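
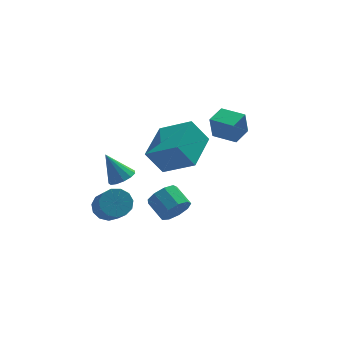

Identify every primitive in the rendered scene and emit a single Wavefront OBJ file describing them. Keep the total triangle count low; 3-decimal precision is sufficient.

v 2.213 1.169 1.398
v 2.026 1.069 2.671
v 3.004 1.913 1.573
v 2.817 1.812 2.846
v 3.123 0.188 1.454
v 2.936 0.087 2.727
v 3.914 0.931 1.629
v 3.727 0.831 2.902
v -1.77 -1.638 2.729
v -0.498 -2.688 3.731
v -0.653 0.105 3.14
v 0.618 -0.946 4.142
v -0.978 -1.854 1.498
v 0.293 -2.905 2.5
v 0.138 -0.112 1.909
v 1.41 -1.162 2.911
v -3.191 0.028 -1.959
v -2.493 -0.249 -2.312
v -2.39 -1.565 -1.074
v -3.089 -1.288 -0.721
v -2.363 0.064 -1.99
v -2.26 -1.252 -0.752
v -2.495 0.366 -1.658
v -2.393 -0.951 -0.42
v -2.849 0.56 -1.422
v -2.746 -0.756 -0.184
v -3.311 0.586 -1.356
v -3.209 -0.73 -0.118
v -3.736 0.434 -1.482
v -3.633 -0.882 -0.244
v -3.987 0.154 -1.759
v -3.884 -1.162 -0.521
v -3.986 -0.166 -2.1
v -3.883 -1.483 -0.862
v -3.733 -0.425 -2.396
v -3.63 -1.741 -1.158
v -3.307 -0.54 -2.553
v -3.204 -1.856 -1.315
v -2.845 -0.474 -2.522
v -2.742 -1.79 -1.284
v -2.597 -0.4 0.343
v -2.283 -0.937 0.705
v -3.263 0.14 1.717
v -2.021 -0.627 0.71
v -1.943 -0.245 0.598
v -2.072 0.088 0.405
v -2.368 0.266 0.192
v -2.737 0.232 0.027
v -3.061 -0.002 -0.038
v -3.239 -0.363 0.018
v -3.213 -0.735 0.176
v -2.991 -1.001 0.388
v -2.645 -1.076 0.585
v -0.545 -2.676 -0.743
v -0.034 -2.781 -0.098
v -0.464 -1.77 0.408
v -0.975 -1.664 -0.237
v 0.222 -2.472 -0.499
v -0.208 -1.46 0.007
v 0.119 -2.258 -1.015
v -0.311 -1.246 -0.509
v -0.295 -2.239 -1.403
v -0.725 -1.228 -0.897
v -0.825 -2.425 -1.483
v -1.255 -1.413 -0.977
v -1.225 -2.728 -1.216
v -1.655 -1.716 -0.71
v -1.306 -3.007 -0.728
v -1.736 -1.995 -0.222
v -1.031 -3.13 -0.247
v -1.461 -2.119 0.259
v -0.529 -3.042 0.002
v -0.959 -2.03 0.508
f 2 4 1
f 5 2 1
f 1 4 3
f 3 5 1
f 2 8 4
f 6 2 5
f 6 8 2
f 4 8 3
f 7 5 3
f 3 8 7
f 7 6 5
f 8 6 7
f 10 12 9
f 13 10 9
f 9 12 11
f 11 13 9
f 10 16 12
f 14 10 13
f 14 16 10
f 12 16 11
f 15 13 11
f 11 16 15
f 15 14 13
f 16 14 15
f 18 17 21
f 18 21 19
f 19 21 22
f 19 22 20
f 21 17 23
f 21 23 22
f 22 23 24
f 22 24 20
f 23 17 25
f 23 25 24
f 24 25 26
f 24 26 20
f 25 17 27
f 25 27 26
f 26 27 28
f 26 28 20
f 27 17 29
f 27 29 28
f 28 29 30
f 28 30 20
f 29 17 31
f 29 31 30
f 30 31 32
f 30 32 20
f 31 17 33
f 31 33 32
f 32 33 34
f 32 34 20
f 33 17 35
f 33 35 34
f 34 35 36
f 34 36 20
f 35 17 37
f 35 37 36
f 36 37 38
f 36 38 20
f 37 17 39
f 37 39 38
f 38 39 40
f 38 40 20
f 39 17 18
f 39 18 40
f 40 18 19
f 40 19 20
f 42 41 44
f 42 44 43
f 44 41 45
f 44 45 43
f 45 41 46
f 45 46 43
f 46 41 47
f 46 47 43
f 47 41 48
f 47 48 43
f 48 41 49
f 48 49 43
f 49 41 50
f 49 50 43
f 50 41 51
f 50 51 43
f 51 41 52
f 51 52 43
f 52 41 53
f 52 53 43
f 53 41 42
f 53 42 43
f 55 54 58
f 55 58 56
f 56 58 59
f 56 59 57
f 58 54 60
f 58 60 59
f 59 60 61
f 59 61 57
f 60 54 62
f 60 62 61
f 61 62 63
f 61 63 57
f 62 54 64
f 62 64 63
f 63 64 65
f 63 65 57
f 64 54 66
f 64 66 65
f 65 66 67
f 65 67 57
f 66 54 68
f 66 68 67
f 67 68 69
f 67 69 57
f 68 54 70
f 68 70 69
f 69 70 71
f 69 71 57
f 70 54 72
f 70 72 71
f 71 72 73
f 71 73 57
f 72 54 55
f 72 55 73
f 73 55 56
f 73 56 57



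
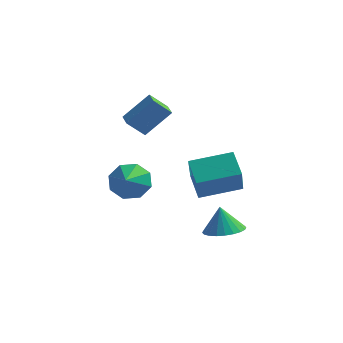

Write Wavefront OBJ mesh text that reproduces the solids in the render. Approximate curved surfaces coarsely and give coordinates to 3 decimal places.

v -3.999 1.569 -1.256
v -3.362 1.18 -2.009
v -3.781 0.351 -0.444
v -2.96 1.62 -1.459
v -3.166 2.029 -0.789
v -3.86 2.169 -0.394
v -4.636 1.958 -0.503
v -5.038 1.518 -1.054
v -4.832 1.108 -1.723
v -4.137 0.968 -2.119
v -0.981 1.332 -0.201
v -0.782 0.367 1.365
v 0.834 2.318 0.176
v 1.033 1.354 1.742
v -0.273 0.306 -0.922
v -0.074 -0.658 0.644
v 1.542 1.293 -0.545
v 1.741 0.328 1.021
v 1.549 -1.715 -1.459
v 2.406 -2.098 -1.178
v 1.251 -1.445 -0.181
v 2.503 -1.732 -1.233
v 2.454 -1.364 -1.322
v 2.267 -1.049 -1.433
v 1.971 -0.835 -1.547
v 1.611 -0.756 -1.648
v 1.241 -0.822 -1.72
v 0.919 -1.025 -1.752
v 0.692 -1.333 -1.74
v 0.596 -1.699 -1.685
v 0.645 -2.067 -1.596
v 0.831 -2.382 -1.485
v 1.127 -2.596 -1.371
v 1.487 -2.675 -1.27
v 1.857 -2.608 -1.198
v 2.18 -2.406 -1.166
v -3.927 0.98 2.962
v -2.872 1.703 4.228
v -4.385 1.742 2.909
v -3.33 2.465 4.175
v -3.17 1.375 2.105
v -2.115 2.098 3.371
v -3.628 2.137 2.052
v -2.573 2.86 3.318
f 2 1 4
f 2 4 3
f 4 1 5
f 4 5 3
f 5 1 6
f 5 6 3
f 6 1 7
f 6 7 3
f 7 1 8
f 7 8 3
f 8 1 9
f 8 9 3
f 9 1 10
f 9 10 3
f 10 1 2
f 10 2 3
f 12 14 11
f 15 12 11
f 11 14 13
f 13 15 11
f 12 18 14
f 16 12 15
f 16 18 12
f 14 18 13
f 17 15 13
f 13 18 17
f 17 16 15
f 18 16 17
f 20 19 22
f 20 22 21
f 22 19 23
f 22 23 21
f 23 19 24
f 23 24 21
f 24 19 25
f 24 25 21
f 25 19 26
f 25 26 21
f 26 19 27
f 26 27 21
f 27 19 28
f 27 28 21
f 28 19 29
f 28 29 21
f 29 19 30
f 29 30 21
f 30 19 31
f 30 31 21
f 31 19 32
f 31 32 21
f 32 19 33
f 32 33 21
f 33 19 34
f 33 34 21
f 34 19 35
f 34 35 21
f 35 19 36
f 35 36 21
f 36 19 20
f 36 20 21
f 38 40 37
f 41 38 37
f 37 40 39
f 39 41 37
f 38 44 40
f 42 38 41
f 42 44 38
f 40 44 39
f 43 41 39
f 39 44 43
f 43 42 41
f 44 42 43



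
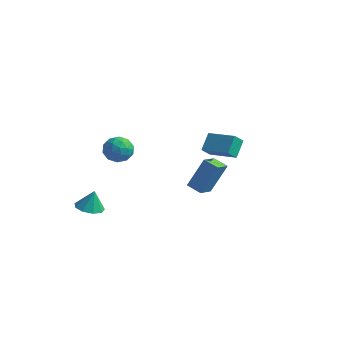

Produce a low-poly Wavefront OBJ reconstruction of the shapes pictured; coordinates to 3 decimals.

v -3.918 -0.909 3.139
v -3.099 -0.516 2.808
v -3.421 -2.324 2.692
v -2.602 -1.931 2.361
v -2.773 -1.961 3.312
v -3.08 -1.087 3.589
v -3.44 -1.753 1.911
v -3.747 -0.879 2.188
v -2.803 -1.038 2.049
v -2.391 -1.167 2.914
v -4.129 -1.673 2.586
v -3.717 -1.802 3.451
v -3.552 -0.588 3.013
v -2.968 -2.252 2.487
v -3.068 -2.27 3.047
v -2.587 -2.039 2.852
v -3.541 -0.924 3.472
v -3.06 -0.693 3.277
v -2.868 -1.542 3.573
v -3.46 -2.147 2.223
v -2.979 -1.916 2.028
v -3.933 -0.801 2.648
v -3.452 -0.57 2.453
v -3.652 -1.298 1.927
v -2.897 -0.664 2.372
v -2.604 -1.496 2.109
v -3.097 -1.391 1.845
v -3.278 -0.877 2.007
v -2.655 -0.74 2.881
v -2.362 -1.571 2.618
v -2.463 -1.589 3.177
v -2.644 -1.075 3.34
v -2.481 -1.046 2.435
v -4.158 -1.269 2.882
v -3.865 -2.1 2.619
v -3.876 -1.765 2.16
v -4.057 -1.251 2.323
v -3.916 -1.344 3.391
v -3.623 -2.176 3.128
v -3.242 -1.963 3.493
v -3.423 -1.449 3.655
v -4.039 -1.794 3.065
v 2.467 -2.933 2.581
v 3.04 -2.128 4.411
v 2.408 -1.83 2.113
v 2.982 -1.024 3.943
v 3.398 -2.996 2.317
v 3.972 -2.19 4.147
v 3.34 -1.892 1.849
v 3.913 -1.087 3.679
v -0.304 3.667 0.769
v -0.483 3.028 1.42
v -0.457 4.631 1.672
v -0.636 3.992 2.324
v 1.596 3.568 1.196
v 1.417 2.929 1.848
v 1.443 4.532 2.1
v 1.264 3.893 2.751
v -3.417 -4.064 -0.773
v -2.739 -4.639 -0.736
v -3.243 -3.776 0.493
v -2.535 -4.086 -0.889
v -2.744 -3.523 -0.988
v -3.268 -3.213 -0.987
v -3.862 -3.301 -0.885
v -4.247 -3.746 -0.731
v -4.244 -4.34 -0.597
v -3.854 -4.804 -0.545
v -3.26 -4.922 -0.6
f 1 38 17
f 38 12 41
f 17 41 6
f 38 41 17
f 1 17 13
f 17 6 18
f 13 18 2
f 17 18 13
f 1 13 22
f 13 2 23
f 22 23 8
f 13 23 22
f 1 22 34
f 22 8 37
f 34 37 11
f 22 37 34
f 1 34 38
f 34 11 42
f 38 42 12
f 34 42 38
f 2 18 29
f 18 6 32
f 29 32 10
f 18 32 29
f 6 41 19
f 41 12 40
f 19 40 5
f 41 40 19
f 12 42 39
f 42 11 35
f 39 35 3
f 42 35 39
f 11 37 36
f 37 8 24
f 36 24 7
f 37 24 36
f 8 23 28
f 23 2 25
f 28 25 9
f 23 25 28
f 4 30 16
f 30 10 31
f 16 31 5
f 30 31 16
f 4 16 14
f 16 5 15
f 14 15 3
f 16 15 14
f 4 14 21
f 14 3 20
f 21 20 7
f 14 20 21
f 4 21 26
f 21 7 27
f 26 27 9
f 21 27 26
f 4 26 30
f 26 9 33
f 30 33 10
f 26 33 30
f 5 31 19
f 31 10 32
f 19 32 6
f 31 32 19
f 3 15 39
f 15 5 40
f 39 40 12
f 15 40 39
f 7 20 36
f 20 3 35
f 36 35 11
f 20 35 36
f 9 27 28
f 27 7 24
f 28 24 8
f 27 24 28
f 10 33 29
f 33 9 25
f 29 25 2
f 33 25 29
f 44 46 43
f 47 44 43
f 43 46 45
f 45 47 43
f 44 50 46
f 48 44 47
f 48 50 44
f 46 50 45
f 49 47 45
f 45 50 49
f 49 48 47
f 50 48 49
f 52 54 51
f 55 52 51
f 51 54 53
f 53 55 51
f 52 58 54
f 56 52 55
f 56 58 52
f 54 58 53
f 57 55 53
f 53 58 57
f 57 56 55
f 58 56 57
f 60 59 62
f 60 62 61
f 62 59 63
f 62 63 61
f 63 59 64
f 63 64 61
f 64 59 65
f 64 65 61
f 65 59 66
f 65 66 61
f 66 59 67
f 66 67 61
f 67 59 68
f 67 68 61
f 68 59 69
f 68 69 61
f 69 59 60
f 69 60 61



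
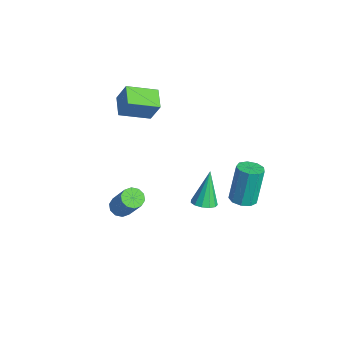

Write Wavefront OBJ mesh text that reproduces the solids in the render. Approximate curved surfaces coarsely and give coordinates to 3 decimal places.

v 1.108 2.594 -3.616
v 1.69 2.609 -3.431
v 0.572 3.106 -1.964
v 1.618 2.923 -3.552
v 1.385 3.133 -3.692
v 1.064 3.171 -3.809
v 0.757 3.027 -3.864
v 0.561 2.745 -3.84
v 0.54 2.416 -3.745
v 0.698 2.143 -3.609
v 0.987 2.013 -3.475
v 1.314 2.068 -3.386
v 1.576 2.29 -3.369
v 3.989 3.155 -0.862
v 4.598 3.247 -0.79
v 4.319 3.698 0.993
v 3.711 3.605 0.922
v 4.41 3.608 -0.91
v 4.131 4.058 0.873
v 4.025 3.756 -1.008
v 3.746 4.207 0.775
v 3.623 3.623 -1.037
v 3.344 4.074 0.746
v 3.393 3.271 -0.984
v 3.114 3.721 0.799
v 3.442 2.864 -0.874
v 3.163 3.315 0.909
v 3.747 2.594 -0.758
v 3.468 3.044 1.025
v 4.165 2.586 -0.69
v 3.887 3.036 1.093
v 4.502 2.844 -0.703
v 4.223 3.294 1.08
v -1.915 -0.32 2.338
v -1.513 -0.014 3.371
v -1.664 1.078 1.825
v -1.262 1.384 2.858
v -0.938 -0.604 2.042
v -0.536 -0.298 3.075
v -0.687 0.794 1.529
v -0.285 1.1 2.562
v 1.193 -1.342 -2.29
v 1.638 -1.442 -2.579
v 2.652 -1.258 -1.079
v 2.207 -1.158 -0.79
v 1.584 -1.113 -2.583
v 2.598 -0.928 -1.083
v 1.381 -0.871 -2.475
v 2.395 -0.687 -0.975
v 1.106 -0.809 -2.297
v 2.12 -0.625 -0.797
v 0.864 -0.951 -2.116
v 1.878 -0.766 -0.616
v 0.748 -1.242 -2.001
v 1.762 -1.058 -0.501
v 0.802 -1.572 -1.997
v 1.816 -1.387 -0.497
v 1.005 -1.813 -2.105
v 2.019 -1.629 -0.605
v 1.28 -1.875 -2.283
v 2.294 -1.691 -0.783
v 1.522 -1.734 -2.464
v 2.536 -1.549 -0.964
f 2 1 4
f 2 4 3
f 4 1 5
f 4 5 3
f 5 1 6
f 5 6 3
f 6 1 7
f 6 7 3
f 7 1 8
f 7 8 3
f 8 1 9
f 8 9 3
f 9 1 10
f 9 10 3
f 10 1 11
f 10 11 3
f 11 1 12
f 11 12 3
f 12 1 13
f 12 13 3
f 13 1 2
f 13 2 3
f 15 14 18
f 15 18 16
f 16 18 19
f 16 19 17
f 18 14 20
f 18 20 19
f 19 20 21
f 19 21 17
f 20 14 22
f 20 22 21
f 21 22 23
f 21 23 17
f 22 14 24
f 22 24 23
f 23 24 25
f 23 25 17
f 24 14 26
f 24 26 25
f 25 26 27
f 25 27 17
f 26 14 28
f 26 28 27
f 27 28 29
f 27 29 17
f 28 14 30
f 28 30 29
f 29 30 31
f 29 31 17
f 30 14 32
f 30 32 31
f 31 32 33
f 31 33 17
f 32 14 15
f 32 15 33
f 33 15 16
f 33 16 17
f 35 37 34
f 38 35 34
f 34 37 36
f 36 38 34
f 35 41 37
f 39 35 38
f 39 41 35
f 37 41 36
f 40 38 36
f 36 41 40
f 40 39 38
f 41 39 40
f 43 42 46
f 43 46 44
f 44 46 47
f 44 47 45
f 46 42 48
f 46 48 47
f 47 48 49
f 47 49 45
f 48 42 50
f 48 50 49
f 49 50 51
f 49 51 45
f 50 42 52
f 50 52 51
f 51 52 53
f 51 53 45
f 52 42 54
f 52 54 53
f 53 54 55
f 53 55 45
f 54 42 56
f 54 56 55
f 55 56 57
f 55 57 45
f 56 42 58
f 56 58 57
f 57 58 59
f 57 59 45
f 58 42 60
f 58 60 59
f 59 60 61
f 59 61 45
f 60 42 62
f 60 62 61
f 61 62 63
f 61 63 45
f 62 42 43
f 62 43 63
f 63 43 44
f 63 44 45



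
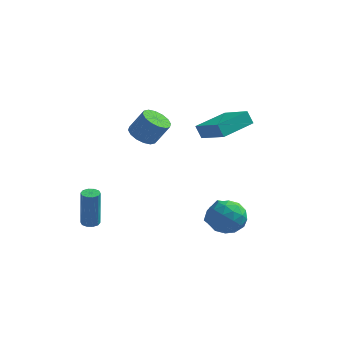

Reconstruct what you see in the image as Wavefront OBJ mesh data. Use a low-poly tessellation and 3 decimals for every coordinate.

v -1.993 2.42 0.092
v -1.255 2.245 -0.335
v -0.49 2.405 0.921
v -1.227 2.58 1.348
v -1.303 2.692 -0.363
v -0.537 2.852 0.893
v -1.535 3.066 -0.269
v -0.77 3.226 0.987
v -1.891 3.267 -0.079
v -1.125 3.427 1.178
v -2.273 3.241 0.158
v -1.507 3.401 1.414
v -2.58 2.995 0.376
v -1.815 3.155 1.633
v -2.73 2.595 0.519
v -1.965 2.755 1.775
v -2.683 2.148 0.547
v -1.917 2.308 1.803
v -2.45 1.774 0.453
v -1.685 1.934 1.709
v -2.095 1.573 0.262
v -1.329 1.733 1.519
v -1.713 1.599 0.026
v -0.947 1.759 1.282
v -1.405 1.845 -0.193
v -0.64 2.005 1.064
v 3.35 -2.467 -1.336
v 4.238 -2.822 -0.826
v 3.282 -3.958 -2.254
v 4.17 -4.313 -1.744
v 3.238 -4.211 -1.202
v 3.28 -3.29 -0.634
v 4.24 -3.49 -2.446
v 4.282 -2.569 -1.878
v 4.788 -3.454 -1.512
v 4.168 -3.899 -0.743
v 3.352 -2.881 -2.337
v 2.732 -3.326 -1.568
v 3.8 -2.514 -1
v 3.72 -4.266 -2.08
v 3.172 -4.207 -1.761
v 3.694 -4.415 -1.461
v 3.237 -2.789 -0.888
v 3.759 -2.997 -0.588
v 3.171 -3.814 -0.809
v 3.761 -3.783 -2.492
v 4.283 -3.991 -2.192
v 3.826 -2.365 -1.619
v 4.348 -2.573 -1.319
v 4.349 -2.966 -2.271
v 4.645 -3.094 -1.104
v 4.605 -3.97 -1.644
v 4.646 -3.487 -2.056
v 4.671 -2.945 -1.722
v 4.281 -3.355 -0.652
v 4.241 -4.232 -1.192
v 3.693 -4.172 -0.873
v 3.718 -3.63 -0.539
v 4.604 -3.727 -1.055
v 3.279 -2.548 -1.888
v 3.239 -3.425 -2.428
v 3.802 -3.15 -2.541
v 3.827 -2.608 -2.207
v 2.915 -2.81 -1.436
v 2.875 -3.686 -1.976
v 2.849 -3.835 -1.358
v 2.874 -3.293 -1.024
v 2.916 -3.053 -2.025
v -3.276 -3.327 -3.105
v -2.942 -2.955 -3.119
v -2.911 -2.901 -0.929
v -3.244 -3.273 -0.915
v -3.225 -2.83 -3.118
v -3.193 -2.776 -0.929
v -3.527 -2.895 -3.112
v -3.495 -2.84 -0.923
v -3.733 -3.125 -3.103
v -3.702 -3.07 -0.914
v -3.764 -3.432 -3.095
v -3.733 -3.378 -0.906
v -3.609 -3.699 -3.091
v -3.578 -3.645 -0.901
v -3.327 -3.824 -3.091
v -3.295 -3.77 -0.902
v -3.025 -3.76 -3.097
v -2.993 -3.705 -0.908
v -2.818 -3.53 -3.106
v -2.787 -3.475 -0.917
v -2.787 -3.222 -3.114
v -2.756 -3.168 -0.925
v 3.018 -0.701 2.544
v 2.658 -0.527 3.271
v 1.639 0.396 1.598
v 1.279 0.57 2.325
v 4.201 0.95 2.735
v 3.841 1.124 3.462
v 2.822 2.047 1.789
v 2.462 2.221 2.516
v 3.031 -0.488 -3.497
v 4.013 -0.929 -3.411
v 2.749 -0.852 -2.143
v 4.005 -0.131 -3.198
v 3.427 0.459 -3.16
v 2.616 0.493 -3.32
v 2.049 -0.047 -3.583
v 2.057 -0.846 -3.796
v 2.636 -1.435 -3.834
v 3.446 -1.47 -3.674
f 2 1 5
f 2 5 3
f 3 5 6
f 3 6 4
f 5 1 7
f 5 7 6
f 6 7 8
f 6 8 4
f 7 1 9
f 7 9 8
f 8 9 10
f 8 10 4
f 9 1 11
f 9 11 10
f 10 11 12
f 10 12 4
f 11 1 13
f 11 13 12
f 12 13 14
f 12 14 4
f 13 1 15
f 13 15 14
f 14 15 16
f 14 16 4
f 15 1 17
f 15 17 16
f 16 17 18
f 16 18 4
f 17 1 19
f 17 19 18
f 18 19 20
f 18 20 4
f 19 1 21
f 19 21 20
f 20 21 22
f 20 22 4
f 21 1 23
f 21 23 22
f 22 23 24
f 22 24 4
f 23 1 25
f 23 25 24
f 24 25 26
f 24 26 4
f 25 1 2
f 25 2 26
f 26 2 3
f 26 3 4
f 27 64 43
f 64 38 67
f 43 67 32
f 64 67 43
f 27 43 39
f 43 32 44
f 39 44 28
f 43 44 39
f 27 39 48
f 39 28 49
f 48 49 34
f 39 49 48
f 27 48 60
f 48 34 63
f 60 63 37
f 48 63 60
f 27 60 64
f 60 37 68
f 64 68 38
f 60 68 64
f 28 44 55
f 44 32 58
f 55 58 36
f 44 58 55
f 32 67 45
f 67 38 66
f 45 66 31
f 67 66 45
f 38 68 65
f 68 37 61
f 65 61 29
f 68 61 65
f 37 63 62
f 63 34 50
f 62 50 33
f 63 50 62
f 34 49 54
f 49 28 51
f 54 51 35
f 49 51 54
f 30 56 42
f 56 36 57
f 42 57 31
f 56 57 42
f 30 42 40
f 42 31 41
f 40 41 29
f 42 41 40
f 30 40 47
f 40 29 46
f 47 46 33
f 40 46 47
f 30 47 52
f 47 33 53
f 52 53 35
f 47 53 52
f 30 52 56
f 52 35 59
f 56 59 36
f 52 59 56
f 31 57 45
f 57 36 58
f 45 58 32
f 57 58 45
f 29 41 65
f 41 31 66
f 65 66 38
f 41 66 65
f 33 46 62
f 46 29 61
f 62 61 37
f 46 61 62
f 35 53 54
f 53 33 50
f 54 50 34
f 53 50 54
f 36 59 55
f 59 35 51
f 55 51 28
f 59 51 55
f 70 69 73
f 70 73 71
f 71 73 74
f 71 74 72
f 73 69 75
f 73 75 74
f 74 75 76
f 74 76 72
f 75 69 77
f 75 77 76
f 76 77 78
f 76 78 72
f 77 69 79
f 77 79 78
f 78 79 80
f 78 80 72
f 79 69 81
f 79 81 80
f 80 81 82
f 80 82 72
f 81 69 83
f 81 83 82
f 82 83 84
f 82 84 72
f 83 69 85
f 83 85 84
f 84 85 86
f 84 86 72
f 85 69 87
f 85 87 86
f 86 87 88
f 86 88 72
f 87 69 89
f 87 89 88
f 88 89 90
f 88 90 72
f 89 69 70
f 89 70 90
f 90 70 71
f 90 71 72
f 92 94 91
f 95 92 91
f 91 94 93
f 93 95 91
f 92 98 94
f 96 92 95
f 96 98 92
f 94 98 93
f 97 95 93
f 93 98 97
f 97 96 95
f 98 96 97
f 100 99 102
f 100 102 101
f 102 99 103
f 102 103 101
f 103 99 104
f 103 104 101
f 104 99 105
f 104 105 101
f 105 99 106
f 105 106 101
f 106 99 107
f 106 107 101
f 107 99 108
f 107 108 101
f 108 99 100
f 108 100 101



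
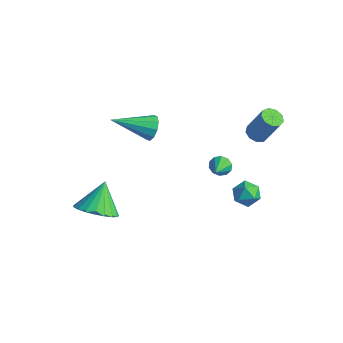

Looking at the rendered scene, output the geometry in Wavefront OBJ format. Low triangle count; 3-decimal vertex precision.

v 0.829 2.821 -0.556
v 1.338 3.343 -0.459
v 1.602 1.997 -0.181
v 2.111 2.519 -0.084
v 1.522 2.494 0.356
v 1.044 3.004 0.124
v 1.896 2.336 -0.764
v 1.418 2.846 -0.996
v 1.998 3.043 -0.588
v 1.767 3.141 0.104
v 1.173 2.199 -0.744
v 0.942 2.297 -0.052
v -3.422 -2.162 -1.751
v -2.619 -1.481 -2.033
v -3.838 -1.158 -0.509
v -2.967 -1.323 -2.277
v -3.394 -1.31 -2.43
v -3.825 -1.445 -2.466
v -4.187 -1.704 -2.378
v -4.416 -2.042 -2.181
v -4.473 -2.4 -1.91
v -4.349 -2.718 -1.612
v -4.065 -2.939 -1.337
v -3.669 -3.026 -1.134
v -3.23 -2.964 -1.038
v -2.825 -2.763 -1.064
v -2.523 -2.458 -1.21
v -2.376 -2.102 -1.449
v -2.41 -1.756 -1.74
v 0.984 3.755 3.167
v 1.496 3.683 2.953
v 2.149 3.972 4.419
v 1.636 4.045 4.633
v 1.394 4.051 2.926
v 2.047 4.34 4.392
v 1.1 4.281 3.012
v 1.752 4.57 4.477
v 0.751 4.265 3.17
v 1.404 4.554 4.636
v 0.511 4.011 3.327
v 1.164 4.3 4.793
v 0.493 3.637 3.409
v 1.146 3.926 4.875
v 0.704 3.319 3.378
v 1.356 3.608 4.844
v 1.046 3.205 3.248
v 1.698 3.494 4.714
v 1.358 3.349 3.081
v 2.011 3.638 4.546
v 0.81 1.601 2.154
v 1.194 1.597 1.774
v 1.31 0.779 2.666
v 1.29 1.806 2.015
v 1.203 1.937 2.31
v 0.966 1.939 2.545
v 0.67 1.813 2.631
v 0.427 1.605 2.534
v 0.33 1.396 2.292
v 0.417 1.265 1.998
v 0.654 1.263 1.763
v 0.951 1.39 1.677
v -2.561 0.63 3.256
v -2.013 0.439 3.647
v -3.699 -0.85 4.124
v -2.236 0.739 3.866
v -2.583 0.997 3.852
v -2.921 1.115 3.61
v -3.122 1.048 3.232
v -3.108 0.822 2.864
v -2.886 0.522 2.645
v -2.539 0.264 2.66
v -2.2 0.146 2.902
v -2 0.213 3.279
f 1 12 6
f 1 6 2
f 1 2 8
f 1 8 11
f 1 11 12
f 2 6 10
f 6 12 5
f 12 11 3
f 11 8 7
f 8 2 9
f 4 10 5
f 4 5 3
f 4 3 7
f 4 7 9
f 4 9 10
f 5 10 6
f 3 5 12
f 7 3 11
f 9 7 8
f 10 9 2
f 14 13 16
f 14 16 15
f 16 13 17
f 16 17 15
f 17 13 18
f 17 18 15
f 18 13 19
f 18 19 15
f 19 13 20
f 19 20 15
f 20 13 21
f 20 21 15
f 21 13 22
f 21 22 15
f 22 13 23
f 22 23 15
f 23 13 24
f 23 24 15
f 24 13 25
f 24 25 15
f 25 13 26
f 25 26 15
f 26 13 27
f 26 27 15
f 27 13 28
f 27 28 15
f 28 13 29
f 28 29 15
f 29 13 14
f 29 14 15
f 31 30 34
f 31 34 32
f 32 34 35
f 32 35 33
f 34 30 36
f 34 36 35
f 35 36 37
f 35 37 33
f 36 30 38
f 36 38 37
f 37 38 39
f 37 39 33
f 38 30 40
f 38 40 39
f 39 40 41
f 39 41 33
f 40 30 42
f 40 42 41
f 41 42 43
f 41 43 33
f 42 30 44
f 42 44 43
f 43 44 45
f 43 45 33
f 44 30 46
f 44 46 45
f 45 46 47
f 45 47 33
f 46 30 48
f 46 48 47
f 47 48 49
f 47 49 33
f 48 30 31
f 48 31 49
f 49 31 32
f 49 32 33
f 51 50 53
f 51 53 52
f 53 50 54
f 53 54 52
f 54 50 55
f 54 55 52
f 55 50 56
f 55 56 52
f 56 50 57
f 56 57 52
f 57 50 58
f 57 58 52
f 58 50 59
f 58 59 52
f 59 50 60
f 59 60 52
f 60 50 61
f 60 61 52
f 61 50 51
f 61 51 52
f 63 62 65
f 63 65 64
f 65 62 66
f 65 66 64
f 66 62 67
f 66 67 64
f 67 62 68
f 67 68 64
f 68 62 69
f 68 69 64
f 69 62 70
f 69 70 64
f 70 62 71
f 70 71 64
f 71 62 72
f 71 72 64
f 72 62 73
f 72 73 64
f 73 62 63
f 73 63 64



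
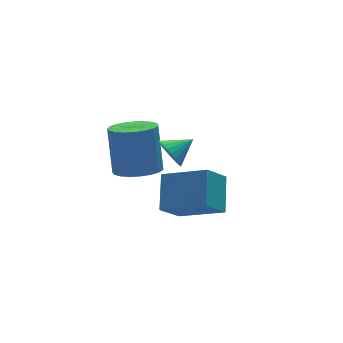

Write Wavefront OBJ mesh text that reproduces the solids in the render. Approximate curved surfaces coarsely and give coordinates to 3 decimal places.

v 1.778 -0.616 -1.103
v 2.394 0.624 -0.066
v 0.424 0.772 -1.959
v 1.04 2.012 -0.922
v 2.76 -0.272 -2.098
v 3.376 0.968 -1.061
v 1.406 1.116 -2.954
v 2.022 2.356 -1.917
v 0.039 -1.08 2.876
v 0.341 -1.297 2.271
v 1.021 -1.02 3.344
v 0.34 -1.022 2.236
v 0.294 -0.756 2.298
v 0.209 -0.54 2.448
v 0.098 -0.406 2.664
v -0.022 -0.374 2.911
v -0.133 -0.45 3.154
v -0.217 -0.622 3.354
v -0.263 -0.864 3.481
v -0.263 -1.138 3.516
v -0.217 -1.404 3.454
v -0.132 -1.621 3.304
v -0.021 -1.755 3.088
v 0.099 -1.787 2.84
v 0.21 -1.711 2.598
v 0.295 -1.539 2.398
v 0.005 1.876 -0.249
v 0.547 1.087 0.039
v 0.697 1.914 2.018
v 0.155 2.704 1.729
v 0.841 1.35 -0.093
v 0.991 2.177 1.886
v 0.99 1.704 -0.252
v 1.14 2.531 1.727
v 0.969 2.088 -0.411
v 1.119 2.915 1.568
v 0.781 2.435 -0.542
v 0.931 3.262 1.437
v 0.459 2.685 -0.622
v 0.609 3.513 1.357
v 0.059 2.796 -0.638
v 0.209 3.623 1.341
v -0.351 2.748 -0.587
v -0.201 3.575 1.392
v -0.699 2.549 -0.477
v -0.549 3.376 1.502
v -0.926 2.233 -0.328
v -0.776 3.061 1.651
v -0.991 1.856 -0.165
v -0.841 2.684 1.813
v -0.885 1.483 -0.017
v -0.734 2.31 1.961
v -0.624 1.177 0.091
v -0.474 2.005 2.069
v -0.255 0.993 0.14
v -0.105 1.82 2.119
v 0.159 0.961 0.122
v 0.31 1.788 2.1
f 2 4 1
f 5 2 1
f 1 4 3
f 3 5 1
f 2 8 4
f 6 2 5
f 6 8 2
f 4 8 3
f 7 5 3
f 3 8 7
f 7 6 5
f 8 6 7
f 10 9 12
f 10 12 11
f 12 9 13
f 12 13 11
f 13 9 14
f 13 14 11
f 14 9 15
f 14 15 11
f 15 9 16
f 15 16 11
f 16 9 17
f 16 17 11
f 17 9 18
f 17 18 11
f 18 9 19
f 18 19 11
f 19 9 20
f 19 20 11
f 20 9 21
f 20 21 11
f 21 9 22
f 21 22 11
f 22 9 23
f 22 23 11
f 23 9 24
f 23 24 11
f 24 9 25
f 24 25 11
f 25 9 26
f 25 26 11
f 26 9 10
f 26 10 11
f 28 27 31
f 28 31 29
f 29 31 32
f 29 32 30
f 31 27 33
f 31 33 32
f 32 33 34
f 32 34 30
f 33 27 35
f 33 35 34
f 34 35 36
f 34 36 30
f 35 27 37
f 35 37 36
f 36 37 38
f 36 38 30
f 37 27 39
f 37 39 38
f 38 39 40
f 38 40 30
f 39 27 41
f 39 41 40
f 40 41 42
f 40 42 30
f 41 27 43
f 41 43 42
f 42 43 44
f 42 44 30
f 43 27 45
f 43 45 44
f 44 45 46
f 44 46 30
f 45 27 47
f 45 47 46
f 46 47 48
f 46 48 30
f 47 27 49
f 47 49 48
f 48 49 50
f 48 50 30
f 49 27 51
f 49 51 50
f 50 51 52
f 50 52 30
f 51 27 53
f 51 53 52
f 52 53 54
f 52 54 30
f 53 27 55
f 53 55 54
f 54 55 56
f 54 56 30
f 55 27 57
f 55 57 56
f 56 57 58
f 56 58 30
f 57 27 28
f 57 28 58
f 58 28 29
f 58 29 30



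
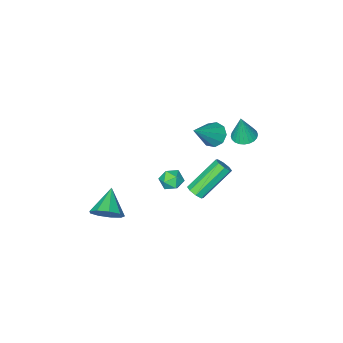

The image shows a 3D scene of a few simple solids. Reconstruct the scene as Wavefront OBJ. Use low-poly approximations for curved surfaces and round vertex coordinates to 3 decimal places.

v 2.797 -1.361 -1.455
v 3.275 -2.072 -1.654
v 1.843 -2.239 -0.605
v 3.486 -1.816 -1.152
v 3.375 -1.347 -0.792
v 2.993 -0.884 -0.742
v 2.519 -0.644 -1.026
v 2.175 -0.74 -1.51
v 2.122 -1.126 -1.969
v 2.385 -1.622 -2.187
v 2.84 -1.996 -2.063
v -0.959 -0.509 -0.092
v -0.532 -0.093 -0.404
v -0.248 -0.627 0.724
v 0.179 -0.211 0.412
v -0.395 0.028 0.669
v -0.835 0.1 0.165
v 0.055 -0.82 0.155
v -0.385 -0.748 -0.349
v 0.095 -0.285 -0.251
v -0.183 0.238 0.066
v -0.597 -0.958 0.254
v -0.875 -0.435 0.571
v -2.272 0.502 3.262
v -1.964 0.992 2.834
v -0.848 0.738 4.558
v -2.28 1.211 3.141
v -2.592 1.099 3.505
v -2.755 0.707 3.755
v -2.692 0.219 3.775
v -2.432 -0.136 3.554
v -2.098 -0.194 3.197
v -1.845 0.074 2.871
v -1.792 0.543 2.727
v -3.957 0.808 2.454
v -3.548 1.318 2.36
v -3.663 0.852 3.966
v -3.771 1.439 2.4
v -4.023 1.465 2.448
v -4.265 1.39 2.497
v -4.459 1.227 2.54
v -4.577 1 2.569
v -4.601 0.744 2.581
v -4.526 0.497 2.574
v -4.365 0.298 2.548
v -4.142 0.177 2.509
v -3.89 0.151 2.461
v -3.648 0.226 2.412
v -3.454 0.389 2.369
v -3.336 0.616 2.34
v -3.312 0.872 2.328
v -3.387 1.119 2.335
v -0.735 1.056 0.027
v -0.466 1.424 0.256
v -2.015 1.672 1.682
v -2.285 1.304 1.453
v -0.701 1.563 -0.024
v -2.25 1.81 1.402
v -0.956 1.404 -0.273
v -2.505 1.652 1.153
v -1.082 1.042 -0.347
v -2.631 1.29 1.079
v -1.005 0.688 -0.202
v -2.554 0.936 1.224
v -0.77 0.55 0.078
v -2.319 0.797 1.504
v -0.515 0.708 0.327
v -2.064 0.956 1.753
v -0.389 1.07 0.401
v -1.938 1.318 1.827
f 2 1 4
f 2 4 3
f 4 1 5
f 4 5 3
f 5 1 6
f 5 6 3
f 6 1 7
f 6 7 3
f 7 1 8
f 7 8 3
f 8 1 9
f 8 9 3
f 9 1 10
f 9 10 3
f 10 1 11
f 10 11 3
f 11 1 2
f 11 2 3
f 12 23 17
f 12 17 13
f 12 13 19
f 12 19 22
f 12 22 23
f 13 17 21
f 17 23 16
f 23 22 14
f 22 19 18
f 19 13 20
f 15 21 16
f 15 16 14
f 15 14 18
f 15 18 20
f 15 20 21
f 16 21 17
f 14 16 23
f 18 14 22
f 20 18 19
f 21 20 13
f 25 24 27
f 25 27 26
f 27 24 28
f 27 28 26
f 28 24 29
f 28 29 26
f 29 24 30
f 29 30 26
f 30 24 31
f 30 31 26
f 31 24 32
f 31 32 26
f 32 24 33
f 32 33 26
f 33 24 34
f 33 34 26
f 34 24 25
f 34 25 26
f 36 35 38
f 36 38 37
f 38 35 39
f 38 39 37
f 39 35 40
f 39 40 37
f 40 35 41
f 40 41 37
f 41 35 42
f 41 42 37
f 42 35 43
f 42 43 37
f 43 35 44
f 43 44 37
f 44 35 45
f 44 45 37
f 45 35 46
f 45 46 37
f 46 35 47
f 46 47 37
f 47 35 48
f 47 48 37
f 48 35 49
f 48 49 37
f 49 35 50
f 49 50 37
f 50 35 51
f 50 51 37
f 51 35 52
f 51 52 37
f 52 35 36
f 52 36 37
f 54 53 57
f 54 57 55
f 55 57 58
f 55 58 56
f 57 53 59
f 57 59 58
f 58 59 60
f 58 60 56
f 59 53 61
f 59 61 60
f 60 61 62
f 60 62 56
f 61 53 63
f 61 63 62
f 62 63 64
f 62 64 56
f 63 53 65
f 63 65 64
f 64 65 66
f 64 66 56
f 65 53 67
f 65 67 66
f 66 67 68
f 66 68 56
f 67 53 69
f 67 69 68
f 68 69 70
f 68 70 56
f 69 53 54
f 69 54 70
f 70 54 55
f 70 55 56



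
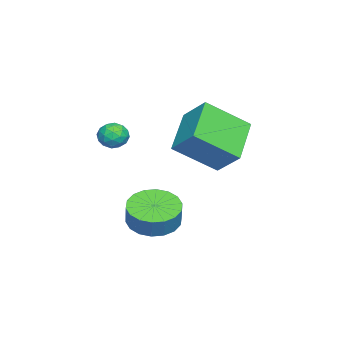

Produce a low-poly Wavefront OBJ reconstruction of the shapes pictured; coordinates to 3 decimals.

v -0.943 -0.52 2.404
v -0.188 -2.1 3.652
v -0.458 0.476 3.371
v 0.297 -1.104 4.619
v 0.923 -0.436 1.381
v 1.678 -2.016 2.629
v 1.408 0.56 2.348
v 2.163 -1.02 3.596
v 1.552 -2.751 -1.253
v 2.349 -3.43 -1.473
v 2.726 -3.288 -0.547
v 1.928 -2.609 -0.327
v 2.527 -3.009 -1.61
v 2.903 -2.867 -0.683
v 2.512 -2.538 -1.676
v 2.888 -2.396 -0.749
v 2.306 -2.109 -1.658
v 2.682 -1.967 -0.732
v 1.951 -1.807 -1.56
v 2.327 -1.665 -0.634
v 1.517 -1.692 -1.401
v 1.893 -1.55 -0.475
v 1.09 -1.787 -1.213
v 1.466 -1.645 -0.287
v 0.754 -2.072 -1.033
v 1.131 -1.93 -0.107
v 0.577 -2.493 -0.897
v 0.953 -2.351 0.03
v 0.592 -2.964 -0.831
v 0.968 -2.822 0.096
v 0.798 -3.393 -0.848
v 1.174 -3.251 0.078
v 1.153 -3.695 -0.946
v 1.529 -3.553 -0.02
v 1.587 -3.81 -1.105
v 1.963 -3.668 -0.179
v 2.014 -3.715 -1.293
v 2.39 -3.573 -0.367
v 2.577 -3.634 3.988
v 3.096 -3.522 3.628
v 2.264 -4.358 3.312
v 2.783 -4.246 2.952
v 2.846 -4.524 3.527
v 3.039 -4.077 3.944
v 2.321 -3.803 2.996
v 2.514 -3.356 3.413
v 2.938 -3.626 3.015
v 3.262 -4.072 3.343
v 2.098 -3.808 3.597
v 2.422 -4.254 3.925
v 2.864 -3.515 3.867
v 2.496 -4.365 3.073
v 2.533 -4.529 3.411
v 2.838 -4.463 3.199
v 2.83 -3.841 4.053
v 3.135 -3.775 3.841
v 2.988 -4.364 3.782
v 2.225 -4.105 3.099
v 2.53 -4.039 2.887
v 2.522 -3.417 3.741
v 2.827 -3.351 3.529
v 2.372 -3.516 3.158
v 3.076 -3.51 3.295
v 2.892 -3.935 2.898
v 2.621 -3.675 2.924
v 2.734 -3.412 3.169
v 3.266 -3.772 3.488
v 3.083 -4.197 3.091
v 3.119 -4.361 3.428
v 3.233 -4.098 3.674
v 3.173 -3.833 3.128
v 2.277 -3.683 3.849
v 2.094 -4.108 3.452
v 2.127 -3.782 3.266
v 2.241 -3.519 3.512
v 2.468 -3.945 4.042
v 2.284 -4.37 3.645
v 2.626 -4.468 3.771
v 2.739 -4.205 4.016
v 2.187 -4.047 3.812
f 2 4 1
f 5 2 1
f 1 4 3
f 3 5 1
f 2 8 4
f 6 2 5
f 6 8 2
f 4 8 3
f 7 5 3
f 3 8 7
f 7 6 5
f 8 6 7
f 10 9 13
f 10 13 11
f 11 13 14
f 11 14 12
f 13 9 15
f 13 15 14
f 14 15 16
f 14 16 12
f 15 9 17
f 15 17 16
f 16 17 18
f 16 18 12
f 17 9 19
f 17 19 18
f 18 19 20
f 18 20 12
f 19 9 21
f 19 21 20
f 20 21 22
f 20 22 12
f 21 9 23
f 21 23 22
f 22 23 24
f 22 24 12
f 23 9 25
f 23 25 24
f 24 25 26
f 24 26 12
f 25 9 27
f 25 27 26
f 26 27 28
f 26 28 12
f 27 9 29
f 27 29 28
f 28 29 30
f 28 30 12
f 29 9 31
f 29 31 30
f 30 31 32
f 30 32 12
f 31 9 33
f 31 33 32
f 32 33 34
f 32 34 12
f 33 9 35
f 33 35 34
f 34 35 36
f 34 36 12
f 35 9 37
f 35 37 36
f 36 37 38
f 36 38 12
f 37 9 10
f 37 10 38
f 38 10 11
f 38 11 12
f 39 76 55
f 76 50 79
f 55 79 44
f 76 79 55
f 39 55 51
f 55 44 56
f 51 56 40
f 55 56 51
f 39 51 60
f 51 40 61
f 60 61 46
f 51 61 60
f 39 60 72
f 60 46 75
f 72 75 49
f 60 75 72
f 39 72 76
f 72 49 80
f 76 80 50
f 72 80 76
f 40 56 67
f 56 44 70
f 67 70 48
f 56 70 67
f 44 79 57
f 79 50 78
f 57 78 43
f 79 78 57
f 50 80 77
f 80 49 73
f 77 73 41
f 80 73 77
f 49 75 74
f 75 46 62
f 74 62 45
f 75 62 74
f 46 61 66
f 61 40 63
f 66 63 47
f 61 63 66
f 42 68 54
f 68 48 69
f 54 69 43
f 68 69 54
f 42 54 52
f 54 43 53
f 52 53 41
f 54 53 52
f 42 52 59
f 52 41 58
f 59 58 45
f 52 58 59
f 42 59 64
f 59 45 65
f 64 65 47
f 59 65 64
f 42 64 68
f 64 47 71
f 68 71 48
f 64 71 68
f 43 69 57
f 69 48 70
f 57 70 44
f 69 70 57
f 41 53 77
f 53 43 78
f 77 78 50
f 53 78 77
f 45 58 74
f 58 41 73
f 74 73 49
f 58 73 74
f 47 65 66
f 65 45 62
f 66 62 46
f 65 62 66
f 48 71 67
f 71 47 63
f 67 63 40
f 71 63 67



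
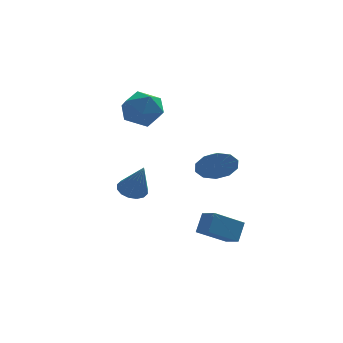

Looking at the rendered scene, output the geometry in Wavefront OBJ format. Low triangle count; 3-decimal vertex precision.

v -3.436 -0.136 -1.51
v -2.713 -0.297 -1.784
v -2.944 -0.924 0.25
v -2.685 0.078 -1.625
v -2.858 0.396 -1.434
v -3.185 0.571 -1.264
v -3.581 0.557 -1.159
v -3.937 0.357 -1.149
v -4.16 0.025 -1.235
v -4.188 -0.35 -1.395
v -4.015 -0.668 -1.586
v -3.687 -0.844 -1.756
v -3.292 -0.829 -1.86
v -2.936 -0.629 -1.871
v -2.475 4.859 2.217
v -1.745 4.068 1.599
v -3.455 3.312 3.041
v -2.725 2.521 2.423
v -2.255 3.211 3.342
v -1.65 4.166 2.832
v -3.55 3.214 1.808
v -2.945 4.169 1.298
v -2.41 3.051 1.346
v -1.61 3.049 2.294
v -3.59 4.331 2.346
v -2.79 4.329 3.294
v 0.481 -1.286 0.354
v 1.093 -1.559 1.201
v 0.419 -0.274 0.726
v 1.498 -1.355 0.711
v 1.514 -1.124 0.085
v 1.136 -0.955 -0.438
v 0.507 -0.912 -0.659
v -0.131 -1.013 -0.493
v -0.536 -1.217 -0.003
v -0.552 -1.448 0.623
v -0.174 -1.617 1.146
v 0.455 -1.66 1.367
v 0.856 -2 -4.388
v 1.341 -2.804 -4.018
v -0.64 -2.468 -3.443
v -0.154 -3.272 -3.073
v 1.234 -1.348 -3.467
v 1.72 -2.152 -3.097
v -0.261 -1.816 -2.522
v 0.224 -2.62 -2.152
f 2 1 4
f 2 4 3
f 4 1 5
f 4 5 3
f 5 1 6
f 5 6 3
f 6 1 7
f 6 7 3
f 7 1 8
f 7 8 3
f 8 1 9
f 8 9 3
f 9 1 10
f 9 10 3
f 10 1 11
f 10 11 3
f 11 1 12
f 11 12 3
f 12 1 13
f 12 13 3
f 13 1 14
f 13 14 3
f 14 1 2
f 14 2 3
f 15 26 20
f 15 20 16
f 15 16 22
f 15 22 25
f 15 25 26
f 16 20 24
f 20 26 19
f 26 25 17
f 25 22 21
f 22 16 23
f 18 24 19
f 18 19 17
f 18 17 21
f 18 21 23
f 18 23 24
f 19 24 20
f 17 19 26
f 21 17 25
f 23 21 22
f 24 23 16
f 28 27 30
f 28 30 29
f 30 27 31
f 30 31 29
f 31 27 32
f 31 32 29
f 32 27 33
f 32 33 29
f 33 27 34
f 33 34 29
f 34 27 35
f 34 35 29
f 35 27 36
f 35 36 29
f 36 27 37
f 36 37 29
f 37 27 38
f 37 38 29
f 38 27 28
f 38 28 29
f 40 42 39
f 43 40 39
f 39 42 41
f 41 43 39
f 40 46 42
f 44 40 43
f 44 46 40
f 42 46 41
f 45 43 41
f 41 46 45
f 45 44 43
f 46 44 45



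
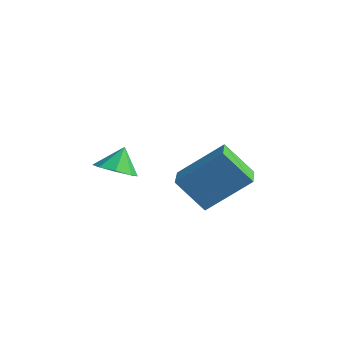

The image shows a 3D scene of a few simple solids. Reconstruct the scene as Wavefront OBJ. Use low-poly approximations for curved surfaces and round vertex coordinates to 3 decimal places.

v -1.383 3.213 -2.158
v -0.307 4.528 -0.76
v -0.424 3.77 -3.42
v 0.652 5.085 -2.023
v -0.572 2.315 -1.937
v 0.504 3.63 -0.54
v 0.387 2.872 -3.2
v 1.463 4.187 -1.802
v -3.725 2.315 -2.677
v -3.081 2.844 -2.927
v -3.855 2.925 -1.723
v -3.677 3.051 -3.14
v -4.301 2.827 -3.082
v -4.588 2.303 -2.787
v -4.369 1.787 -2.428
v -3.773 1.58 -2.215
v -3.149 1.804 -2.273
v -2.862 2.328 -2.568
f 2 4 1
f 5 2 1
f 1 4 3
f 3 5 1
f 2 8 4
f 6 2 5
f 6 8 2
f 4 8 3
f 7 5 3
f 3 8 7
f 7 6 5
f 8 6 7
f 10 9 12
f 10 12 11
f 12 9 13
f 12 13 11
f 13 9 14
f 13 14 11
f 14 9 15
f 14 15 11
f 15 9 16
f 15 16 11
f 16 9 17
f 16 17 11
f 17 9 18
f 17 18 11
f 18 9 10
f 18 10 11



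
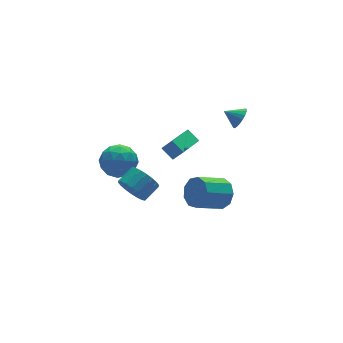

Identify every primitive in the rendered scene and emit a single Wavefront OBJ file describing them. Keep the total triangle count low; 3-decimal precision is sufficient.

v -4.473 -3.279 2.229
v -4 -3.57 1.434
v -2.974 -3.272 1.936
v -3.447 -2.981 2.731
v -4.08 -3.154 1.351
v -3.054 -2.856 1.853
v -4.238 -2.762 1.442
v -3.212 -2.465 1.944
v -4.442 -2.473 1.689
v -3.417 -2.176 2.191
v -4.653 -2.344 2.043
v -3.627 -2.046 2.545
v -4.828 -2.4 2.434
v -3.802 -2.102 2.936
v -4.933 -2.629 2.784
v -3.907 -2.332 3.286
v -4.946 -2.988 3.024
v -3.92 -2.69 3.526
v -4.866 -3.404 3.107
v -3.84 -3.106 3.609
v -4.708 -3.795 3.016
v -3.682 -3.498 3.518
v -4.503 -4.084 2.769
v -3.478 -3.787 3.271
v -4.293 -4.214 2.415
v -3.267 -3.916 2.917
v -4.118 -4.158 2.024
v -3.092 -3.86 2.526
v -4.013 -3.928 1.674
v -2.987 -3.631 2.176
v -2.679 2.858 -0.045
v -2.145 2.379 0.915
v -3.035 1.081 -0.735
v -2.501 0.602 0.225
v -3.55 1.17 0.344
v -3.33 2.268 0.77
v -1.85 1.192 -0.59
v -1.63 2.29 -0.164
v -1.633 1.349 0.578
v -2.683 1.335 1.155
v -2.497 2.125 -0.975
v -3.547 2.111 -0.398
v -2.381 2.775 0.495
v -2.799 0.685 -0.315
v -3.416 1.019 -0.246
v -3.102 0.738 0.319
v -3.077 2.71 0.41
v -2.763 2.428 0.975
v -3.589 1.717 0.639
v -2.417 1.032 -0.795
v -2.103 0.75 -0.23
v -2.078 2.722 -0.139
v -1.764 2.441 0.426
v -1.591 1.743 -0.459
v -1.766 1.887 0.862
v -1.975 0.843 0.456
v -1.593 1.189 -0.023
v -1.463 1.835 0.228
v -2.383 1.879 1.201
v -2.593 0.835 0.796
v -3.209 1.169 0.865
v -3.08 1.815 1.116
v -2.082 1.274 1.003
v -2.587 2.625 -0.616
v -2.797 1.581 -1.021
v -2.1 1.645 -0.936
v -1.971 2.291 -0.685
v -3.205 2.617 -0.276
v -3.414 1.573 -0.682
v -3.717 1.625 -0.048
v -3.587 2.271 0.203
v -3.098 2.186 -0.823
v -0.445 -0.743 1.184
v 0.037 -1.1 1.895
v -0.751 -0.001 1.764
v -0.269 -0.358 2.475
v 1.269 0.418 0.605
v 1.751 0.061 1.316
v 0.963 1.16 1.185
v 1.445 0.803 1.896
v 1.982 -2.076 -1.985
v 2.429 -1.635 -1.143
v 0.705 -1.624 -0.233
v 0.258 -2.064 -1.075
v 2.196 -1.126 -1.592
v 0.471 -1.114 -0.682
v 1.862 -1.061 -2.225
v 0.138 -1.049 -1.315
v 1.585 -1.471 -2.746
v -0.14 -1.459 -1.835
v 1.493 -2.164 -2.91
v -0.231 -2.152 -2
v 1.631 -2.816 -2.642
v -0.094 -2.804 -1.732
v 1.932 -3.121 -2.066
v 0.208 -3.11 -1.156
v 2.258 -2.938 -1.453
v 0.533 -2.926 -0.542
v 2.454 -2.351 -1.088
v 0.729 -2.339 -0.178
v 3.998 -0.697 2.926
v 4.468 -0.639 3.521
v 3.282 -0.103 3.434
v 4.554 -0.373 3.331
v 4.53 -0.171 3.061
v 4.4 -0.073 2.764
v 4.192 -0.099 2.499
v 3.944 -0.243 2.319
v 3.708 -0.477 2.259
v 3.529 -0.755 2.331
v 3.443 -1.021 2.521
v 3.467 -1.223 2.792
v 3.596 -1.321 3.088
v 3.805 -1.295 3.353
v 4.052 -1.151 3.533
v 4.289 -0.917 3.593
f 2 1 5
f 2 5 3
f 3 5 6
f 3 6 4
f 5 1 7
f 5 7 6
f 6 7 8
f 6 8 4
f 7 1 9
f 7 9 8
f 8 9 10
f 8 10 4
f 9 1 11
f 9 11 10
f 10 11 12
f 10 12 4
f 11 1 13
f 11 13 12
f 12 13 14
f 12 14 4
f 13 1 15
f 13 15 14
f 14 15 16
f 14 16 4
f 15 1 17
f 15 17 16
f 16 17 18
f 16 18 4
f 17 1 19
f 17 19 18
f 18 19 20
f 18 20 4
f 19 1 21
f 19 21 20
f 20 21 22
f 20 22 4
f 21 1 23
f 21 23 22
f 22 23 24
f 22 24 4
f 23 1 25
f 23 25 24
f 24 25 26
f 24 26 4
f 25 1 27
f 25 27 26
f 26 27 28
f 26 28 4
f 27 1 29
f 27 29 28
f 28 29 30
f 28 30 4
f 29 1 2
f 29 2 30
f 30 2 3
f 30 3 4
f 31 68 47
f 68 42 71
f 47 71 36
f 68 71 47
f 31 47 43
f 47 36 48
f 43 48 32
f 47 48 43
f 31 43 52
f 43 32 53
f 52 53 38
f 43 53 52
f 31 52 64
f 52 38 67
f 64 67 41
f 52 67 64
f 31 64 68
f 64 41 72
f 68 72 42
f 64 72 68
f 32 48 59
f 48 36 62
f 59 62 40
f 48 62 59
f 36 71 49
f 71 42 70
f 49 70 35
f 71 70 49
f 42 72 69
f 72 41 65
f 69 65 33
f 72 65 69
f 41 67 66
f 67 38 54
f 66 54 37
f 67 54 66
f 38 53 58
f 53 32 55
f 58 55 39
f 53 55 58
f 34 60 46
f 60 40 61
f 46 61 35
f 60 61 46
f 34 46 44
f 46 35 45
f 44 45 33
f 46 45 44
f 34 44 51
f 44 33 50
f 51 50 37
f 44 50 51
f 34 51 56
f 51 37 57
f 56 57 39
f 51 57 56
f 34 56 60
f 56 39 63
f 60 63 40
f 56 63 60
f 35 61 49
f 61 40 62
f 49 62 36
f 61 62 49
f 33 45 69
f 45 35 70
f 69 70 42
f 45 70 69
f 37 50 66
f 50 33 65
f 66 65 41
f 50 65 66
f 39 57 58
f 57 37 54
f 58 54 38
f 57 54 58
f 40 63 59
f 63 39 55
f 59 55 32
f 63 55 59
f 74 76 73
f 77 74 73
f 73 76 75
f 75 77 73
f 74 80 76
f 78 74 77
f 78 80 74
f 76 80 75
f 79 77 75
f 75 80 79
f 79 78 77
f 80 78 79
f 82 81 85
f 82 85 83
f 83 85 86
f 83 86 84
f 85 81 87
f 85 87 86
f 86 87 88
f 86 88 84
f 87 81 89
f 87 89 88
f 88 89 90
f 88 90 84
f 89 81 91
f 89 91 90
f 90 91 92
f 90 92 84
f 91 81 93
f 91 93 92
f 92 93 94
f 92 94 84
f 93 81 95
f 93 95 94
f 94 95 96
f 94 96 84
f 95 81 97
f 95 97 96
f 96 97 98
f 96 98 84
f 97 81 99
f 97 99 98
f 98 99 100
f 98 100 84
f 99 81 82
f 99 82 100
f 100 82 83
f 100 83 84
f 102 101 104
f 102 104 103
f 104 101 105
f 104 105 103
f 105 101 106
f 105 106 103
f 106 101 107
f 106 107 103
f 107 101 108
f 107 108 103
f 108 101 109
f 108 109 103
f 109 101 110
f 109 110 103
f 110 101 111
f 110 111 103
f 111 101 112
f 111 112 103
f 112 101 113
f 112 113 103
f 113 101 114
f 113 114 103
f 114 101 115
f 114 115 103
f 115 101 116
f 115 116 103
f 116 101 102
f 116 102 103



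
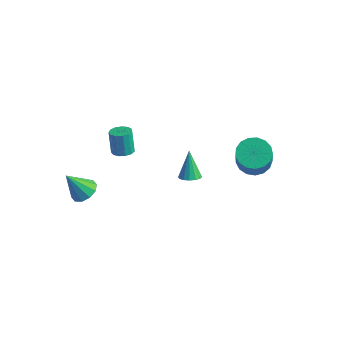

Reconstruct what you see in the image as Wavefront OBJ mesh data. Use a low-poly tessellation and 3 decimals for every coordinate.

v -1.084 -2.124 1.248
v -0.771 -1.612 1.23
v -1.104 -1.364 2.493
v -1.416 -1.876 2.512
v -1.086 -1.536 1.132
v -1.418 -1.287 2.395
v -1.4 -1.646 1.071
v -1.732 -1.397 2.335
v -1.613 -1.908 1.066
v -1.946 -1.659 2.33
v -1.659 -2.239 1.12
v -1.991 -1.99 2.383
v -1.521 -2.533 1.214
v -1.854 -2.285 2.477
v -1.245 -2.698 1.319
v -1.578 -2.449 2.582
v -0.918 -2.68 1.401
v -1.251 -2.432 2.665
v -0.643 -2.486 1.435
v -0.976 -2.238 2.699
v -0.508 -2.177 1.41
v -0.841 -1.929 2.674
v -0.556 -1.852 1.333
v -0.889 -1.603 2.597
v 0.017 2.078 -3.94
v 0.538 1.858 -3.663
v -0.517 2.702 -2.44
v 0.615 2.159 -3.761
v 0.532 2.439 -3.907
v 0.311 2.622 -4.061
v 0.011 2.659 -4.184
v -0.288 2.541 -4.241
v -0.505 2.299 -4.217
v -0.582 1.997 -4.119
v -0.499 1.718 -3.974
v -0.278 1.535 -3.819
v 0.022 1.497 -3.697
v 0.321 1.616 -3.64
v -2.914 -3.125 -2.551
v -2.505 -3.796 -2.636
v -3.586 -3.715 -1.129
v -2.232 -3.484 -2.377
v -2.219 -3.035 -2.185
v -2.472 -2.621 -2.133
v -2.894 -2.399 -2.241
v -3.323 -2.455 -2.467
v -3.596 -2.767 -2.725
v -3.608 -3.215 -2.917
v -3.355 -3.63 -2.969
v -2.934 -3.852 -2.862
v 3.464 2.935 -0.89
v 4.266 3.444 -0.896
v 4.858 2.535 0.843
v 4.056 2.025 0.85
v 3.974 3.703 -0.662
v 4.567 2.793 1.077
v 3.566 3.786 -0.479
v 4.158 2.876 1.26
v 3.134 3.673 -0.391
v 3.727 2.764 1.348
v 2.778 3.392 -0.417
v 3.371 2.482 1.322
v 2.579 3.006 -0.551
v 3.171 2.096 1.188
v 2.583 2.603 -0.763
v 3.175 1.694 0.976
v 2.788 2.277 -1.003
v 3.38 1.367 0.736
v 3.148 2.101 -1.218
v 3.741 1.192 0.521
v 3.581 2.116 -1.357
v 4.173 1.207 0.382
v 3.987 2.319 -1.39
v 4.579 1.409 0.349
v 4.273 2.663 -1.307
v 4.865 1.753 0.432
v 4.373 3.069 -1.129
v 4.966 2.159 0.61
f 2 1 5
f 2 5 3
f 3 5 6
f 3 6 4
f 5 1 7
f 5 7 6
f 6 7 8
f 6 8 4
f 7 1 9
f 7 9 8
f 8 9 10
f 8 10 4
f 9 1 11
f 9 11 10
f 10 11 12
f 10 12 4
f 11 1 13
f 11 13 12
f 12 13 14
f 12 14 4
f 13 1 15
f 13 15 14
f 14 15 16
f 14 16 4
f 15 1 17
f 15 17 16
f 16 17 18
f 16 18 4
f 17 1 19
f 17 19 18
f 18 19 20
f 18 20 4
f 19 1 21
f 19 21 20
f 20 21 22
f 20 22 4
f 21 1 23
f 21 23 22
f 22 23 24
f 22 24 4
f 23 1 2
f 23 2 24
f 24 2 3
f 24 3 4
f 26 25 28
f 26 28 27
f 28 25 29
f 28 29 27
f 29 25 30
f 29 30 27
f 30 25 31
f 30 31 27
f 31 25 32
f 31 32 27
f 32 25 33
f 32 33 27
f 33 25 34
f 33 34 27
f 34 25 35
f 34 35 27
f 35 25 36
f 35 36 27
f 36 25 37
f 36 37 27
f 37 25 38
f 37 38 27
f 38 25 26
f 38 26 27
f 40 39 42
f 40 42 41
f 42 39 43
f 42 43 41
f 43 39 44
f 43 44 41
f 44 39 45
f 44 45 41
f 45 39 46
f 45 46 41
f 46 39 47
f 46 47 41
f 47 39 48
f 47 48 41
f 48 39 49
f 48 49 41
f 49 39 50
f 49 50 41
f 50 39 40
f 50 40 41
f 52 51 55
f 52 55 53
f 53 55 56
f 53 56 54
f 55 51 57
f 55 57 56
f 56 57 58
f 56 58 54
f 57 51 59
f 57 59 58
f 58 59 60
f 58 60 54
f 59 51 61
f 59 61 60
f 60 61 62
f 60 62 54
f 61 51 63
f 61 63 62
f 62 63 64
f 62 64 54
f 63 51 65
f 63 65 64
f 64 65 66
f 64 66 54
f 65 51 67
f 65 67 66
f 66 67 68
f 66 68 54
f 67 51 69
f 67 69 68
f 68 69 70
f 68 70 54
f 69 51 71
f 69 71 70
f 70 71 72
f 70 72 54
f 71 51 73
f 71 73 72
f 72 73 74
f 72 74 54
f 73 51 75
f 73 75 74
f 74 75 76
f 74 76 54
f 75 51 77
f 75 77 76
f 76 77 78
f 76 78 54
f 77 51 52
f 77 52 78
f 78 52 53
f 78 53 54



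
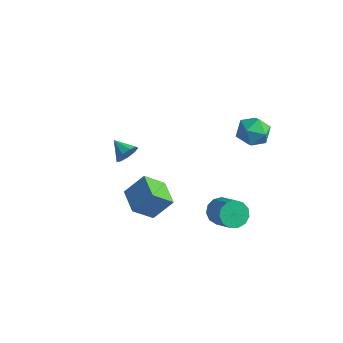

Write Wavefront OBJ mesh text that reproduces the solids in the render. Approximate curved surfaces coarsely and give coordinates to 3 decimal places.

v 3.258 1.184 -2.73
v 3.926 1.33 -3.36
v 5.33 0.602 -2.041
v 4.662 0.456 -1.41
v 3.89 1.77 -3.079
v 5.294 1.042 -1.759
v 3.653 2.025 -2.686
v 5.057 1.297 -1.367
v 3.291 2.012 -2.308
v 4.695 1.284 -0.988
v 2.918 1.737 -2.063
v 4.323 1.009 -0.744
v 2.653 1.286 -2.03
v 4.058 0.558 -0.711
v 2.58 0.803 -2.219
v 3.985 0.074 -0.9
v 2.723 0.44 -2.57
v 4.127 -0.288 -1.251
v 3.035 0.314 -2.972
v 4.439 -0.414 -1.653
v 3.417 0.465 -3.297
v 4.822 -0.264 -1.977
v 3.75 0.843 -3.441
v 5.154 0.115 -2.122
v 2.863 3.753 2.978
v 3.343 4.473 3.68
v 4.257 2.627 3.18
v 4.737 3.347 3.882
v 3.811 2.807 4.186
v 2.949 3.503 4.061
v 4.651 3.597 2.799
v 3.789 4.293 2.674
v 4.448 4.377 3.569
v 3.929 3.889 4.426
v 3.671 3.211 2.434
v 3.152 2.723 3.291
v -3.179 0.798 -0.761
v -2.842 1.238 -0.17
v -4.361 1.082 -0.299
v -2.939 1.557 -0.612
v -3.148 1.521 -1.124
v -3.371 1.147 -1.466
v -3.505 0.61 -1.478
v -3.486 0.16 -1.155
v -3.324 0.009 -0.647
v -3.094 0.227 -0.193
v -2.904 0.713 -0.004
v 0.174 -3.287 -0.515
v 0.952 -2.377 0.72
v -1.166 -2.261 -0.426
v -0.388 -1.351 0.809
v 0.888 -2.249 -1.729
v 1.666 -1.339 -0.494
v -0.452 -1.223 -1.64
v 0.326 -0.313 -0.405
f 2 1 5
f 2 5 3
f 3 5 6
f 3 6 4
f 5 1 7
f 5 7 6
f 6 7 8
f 6 8 4
f 7 1 9
f 7 9 8
f 8 9 10
f 8 10 4
f 9 1 11
f 9 11 10
f 10 11 12
f 10 12 4
f 11 1 13
f 11 13 12
f 12 13 14
f 12 14 4
f 13 1 15
f 13 15 14
f 14 15 16
f 14 16 4
f 15 1 17
f 15 17 16
f 16 17 18
f 16 18 4
f 17 1 19
f 17 19 18
f 18 19 20
f 18 20 4
f 19 1 21
f 19 21 20
f 20 21 22
f 20 22 4
f 21 1 23
f 21 23 22
f 22 23 24
f 22 24 4
f 23 1 2
f 23 2 24
f 24 2 3
f 24 3 4
f 25 36 30
f 25 30 26
f 25 26 32
f 25 32 35
f 25 35 36
f 26 30 34
f 30 36 29
f 36 35 27
f 35 32 31
f 32 26 33
f 28 34 29
f 28 29 27
f 28 27 31
f 28 31 33
f 28 33 34
f 29 34 30
f 27 29 36
f 31 27 35
f 33 31 32
f 34 33 26
f 38 37 40
f 38 40 39
f 40 37 41
f 40 41 39
f 41 37 42
f 41 42 39
f 42 37 43
f 42 43 39
f 43 37 44
f 43 44 39
f 44 37 45
f 44 45 39
f 45 37 46
f 45 46 39
f 46 37 47
f 46 47 39
f 47 37 38
f 47 38 39
f 49 51 48
f 52 49 48
f 48 51 50
f 50 52 48
f 49 55 51
f 53 49 52
f 53 55 49
f 51 55 50
f 54 52 50
f 50 55 54
f 54 53 52
f 55 53 54



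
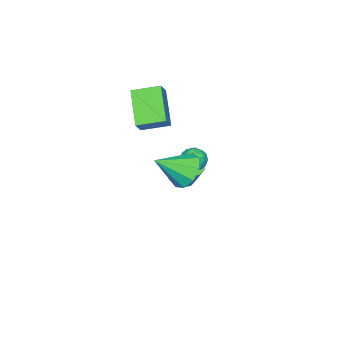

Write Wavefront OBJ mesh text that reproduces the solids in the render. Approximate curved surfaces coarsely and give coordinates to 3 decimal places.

v -2.61 -1.076 -0.245
v -2.215 -0.827 -0.773
v -2.105 -2.093 -0.347
v -1.71 -1.844 -0.875
v -1.605 -1.613 -0.217
v -1.918 -0.985 -0.154
v -2.402 -1.935 -0.966
v -2.715 -1.307 -0.903
v -2.087 -1.358 -1.218
v -1.594 -1.159 -0.755
v -2.726 -1.761 -0.365
v -2.233 -1.562 0.098
v -2.457 -0.863 -0.5
v -1.863 -2.057 -0.62
v -1.801 -1.922 -0.233
v -1.569 -1.776 -0.543
v -2.282 -0.955 -0.137
v -2.05 -0.809 -0.447
v -1.692 -1.271 -0.12
v -2.27 -2.111 -0.673
v -2.038 -1.965 -0.983
v -2.751 -1.144 -0.577
v -2.519 -0.998 -0.887
v -2.628 -1.649 -1
v -2.149 -1.028 -1.072
v -1.852 -1.625 -1.132
v -2.259 -1.679 -1.185
v -2.443 -1.31 -1.148
v -1.86 -0.911 -0.8
v -1.563 -1.509 -0.86
v -1.501 -1.373 -0.473
v -1.685 -1.004 -0.436
v -1.784 -1.223 -1.062
v -2.757 -1.411 -0.26
v -2.46 -2.009 -0.32
v -2.635 -1.916 -0.684
v -2.819 -1.547 -0.647
v -2.468 -1.295 0.012
v -2.171 -1.892 -0.048
v -1.877 -1.61 0.028
v -2.061 -1.241 0.065
v -2.536 -1.697 -0.058
v 2.974 2.052 3.247
v 3.537 1.928 2.466
v 4.106 1.228 4.193
v 3.694 2.496 2.772
v 3.514 2.856 3.3
v 3.082 2.839 3.803
v 2.599 2.454 4.046
v 2.291 1.881 3.915
v 2.303 1.388 3.471
v 2.629 1.205 2.923
v 3.116 1.419 2.526
v 0.146 -2.733 2.211
v -0.987 -3.929 3.48
v -0.645 -1.598 2.574
v -1.778 -2.795 3.843
v 0.738 -2.545 2.917
v -0.395 -3.742 4.186
v -0.053 -1.411 3.28
v -1.186 -2.607 4.549
v -2.723 -2.586 -2.617
v -2.047 -2.527 -2.789
v -1.781 -1.795 -1.496
v -2.457 -1.854 -1.323
v -2.255 -2.18 -2.943
v -1.989 -1.448 -1.649
v -2.642 -1.988 -2.972
v -2.375 -1.256 -1.678
v -3.06 -2.024 -2.865
v -2.793 -1.293 -1.571
v -3.349 -2.275 -2.664
v -3.082 -1.544 -1.37
v -3.399 -2.645 -2.444
v -3.133 -1.913 -1.151
v -3.191 -2.992 -2.291
v -2.925 -2.26 -0.997
v -2.805 -3.184 -2.262
v -2.538 -2.452 -0.968
v -2.387 -3.147 -2.369
v -2.12 -2.416 -1.075
v -2.098 -2.896 -2.57
v -1.831 -2.165 -1.276
f 1 38 17
f 38 12 41
f 17 41 6
f 38 41 17
f 1 17 13
f 17 6 18
f 13 18 2
f 17 18 13
f 1 13 22
f 13 2 23
f 22 23 8
f 13 23 22
f 1 22 34
f 22 8 37
f 34 37 11
f 22 37 34
f 1 34 38
f 34 11 42
f 38 42 12
f 34 42 38
f 2 18 29
f 18 6 32
f 29 32 10
f 18 32 29
f 6 41 19
f 41 12 40
f 19 40 5
f 41 40 19
f 12 42 39
f 42 11 35
f 39 35 3
f 42 35 39
f 11 37 36
f 37 8 24
f 36 24 7
f 37 24 36
f 8 23 28
f 23 2 25
f 28 25 9
f 23 25 28
f 4 30 16
f 30 10 31
f 16 31 5
f 30 31 16
f 4 16 14
f 16 5 15
f 14 15 3
f 16 15 14
f 4 14 21
f 14 3 20
f 21 20 7
f 14 20 21
f 4 21 26
f 21 7 27
f 26 27 9
f 21 27 26
f 4 26 30
f 26 9 33
f 30 33 10
f 26 33 30
f 5 31 19
f 31 10 32
f 19 32 6
f 31 32 19
f 3 15 39
f 15 5 40
f 39 40 12
f 15 40 39
f 7 20 36
f 20 3 35
f 36 35 11
f 20 35 36
f 9 27 28
f 27 7 24
f 28 24 8
f 27 24 28
f 10 33 29
f 33 9 25
f 29 25 2
f 33 25 29
f 44 43 46
f 44 46 45
f 46 43 47
f 46 47 45
f 47 43 48
f 47 48 45
f 48 43 49
f 48 49 45
f 49 43 50
f 49 50 45
f 50 43 51
f 50 51 45
f 51 43 52
f 51 52 45
f 52 43 53
f 52 53 45
f 53 43 44
f 53 44 45
f 55 57 54
f 58 55 54
f 54 57 56
f 56 58 54
f 55 61 57
f 59 55 58
f 59 61 55
f 57 61 56
f 60 58 56
f 56 61 60
f 60 59 58
f 61 59 60
f 63 62 66
f 63 66 64
f 64 66 67
f 64 67 65
f 66 62 68
f 66 68 67
f 67 68 69
f 67 69 65
f 68 62 70
f 68 70 69
f 69 70 71
f 69 71 65
f 70 62 72
f 70 72 71
f 71 72 73
f 71 73 65
f 72 62 74
f 72 74 73
f 73 74 75
f 73 75 65
f 74 62 76
f 74 76 75
f 75 76 77
f 75 77 65
f 76 62 78
f 76 78 77
f 77 78 79
f 77 79 65
f 78 62 80
f 78 80 79
f 79 80 81
f 79 81 65
f 80 62 82
f 80 82 81
f 81 82 83
f 81 83 65
f 82 62 63
f 82 63 83
f 83 63 64
f 83 64 65



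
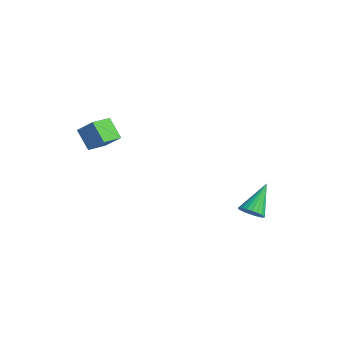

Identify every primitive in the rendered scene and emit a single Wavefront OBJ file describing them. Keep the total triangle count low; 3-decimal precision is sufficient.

v 3.35 1.866 -2.933
v 3.851 1.589 -2.465
v 2.73 3.194 -1.487
v 4.003 1.799 -2.592
v 4.056 2.019 -2.772
v 4.001 2.215 -2.976
v 3.846 2.359 -3.174
v 3.617 2.427 -3.335
v 3.346 2.41 -3.435
v 3.077 2.31 -3.458
v 2.848 2.142 -3.402
v 2.697 1.932 -3.275
v 2.644 1.712 -3.095
v 2.699 1.516 -2.891
v 2.853 1.372 -2.693
v 3.083 1.304 -2.532
v 3.353 1.321 -2.432
v 3.623 1.421 -2.408
v -3.286 -3.923 0.186
v -4.246 -4.049 1.253
v -3.636 -2.725 0.013
v -4.596 -2.851 1.079
v -2.324 -3.509 1.101
v -3.284 -3.635 2.167
v -2.674 -2.311 0.927
v -3.634 -2.437 1.994
f 2 1 4
f 2 4 3
f 4 1 5
f 4 5 3
f 5 1 6
f 5 6 3
f 6 1 7
f 6 7 3
f 7 1 8
f 7 8 3
f 8 1 9
f 8 9 3
f 9 1 10
f 9 10 3
f 10 1 11
f 10 11 3
f 11 1 12
f 11 12 3
f 12 1 13
f 12 13 3
f 13 1 14
f 13 14 3
f 14 1 15
f 14 15 3
f 15 1 16
f 15 16 3
f 16 1 17
f 16 17 3
f 17 1 18
f 17 18 3
f 18 1 2
f 18 2 3
f 20 22 19
f 23 20 19
f 19 22 21
f 21 23 19
f 20 26 22
f 24 20 23
f 24 26 20
f 22 26 21
f 25 23 21
f 21 26 25
f 25 24 23
f 26 24 25



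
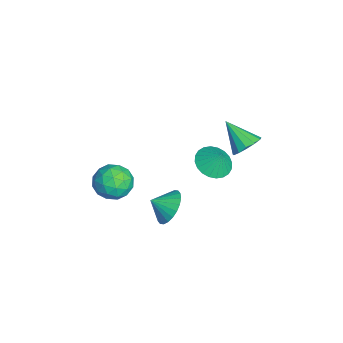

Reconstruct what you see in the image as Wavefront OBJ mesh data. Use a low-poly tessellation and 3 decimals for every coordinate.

v 0.261 0.277 -3.031
v 1.081 0.575 -2.524
v 0.219 -0.597 -2.449
v 0.794 0.734 -2.305
v 0.426 0.823 -2.198
v 0.032 0.829 -2.217
v -0.327 0.751 -2.36
v -0.596 0.601 -2.605
v -0.735 0.401 -2.915
v -0.722 0.182 -3.242
v -0.56 -0.022 -3.538
v -0.273 -0.181 -3.756
v 0.095 -0.27 -3.864
v 0.489 -0.276 -3.845
v 0.848 -0.198 -3.702
v 1.117 -0.047 -3.457
v 1.256 0.152 -3.147
v 1.244 0.371 -2.819
v -3.458 2.768 -3.432
v -2.54 2.813 -3.827
v -3.062 3.152 -2.468
v -2.677 3.168 -3.912
v -2.933 3.463 -3.924
v -3.269 3.651 -3.861
v -3.634 3.705 -3.733
v -3.971 3.617 -3.559
v -4.231 3.399 -3.365
v -4.373 3.085 -3.182
v -4.376 2.723 -3.037
v -4.238 2.368 -2.952
v -3.983 2.074 -2.939
v -3.647 1.885 -3.002
v -3.282 1.831 -3.131
v -2.945 1.919 -3.305
v -2.685 2.137 -3.498
v -2.543 2.451 -3.681
v -3.617 -1.889 -3.824
v -2.799 -1.197 -3.669
v -2.481 -3.223 -3.871
v -1.663 -2.531 -3.716
v -2.37 -2.721 -2.918
v -3.072 -1.897 -2.889
v -2.208 -2.523 -4.651
v -2.91 -1.699 -4.622
v -1.928 -1.589 -4.18
v -2.028 -1.711 -3.109
v -3.252 -2.709 -4.431
v -3.352 -2.831 -3.36
v -3.308 -1.426 -3.742
v -1.972 -2.994 -3.798
v -2.388 -3.106 -3.328
v -1.907 -2.699 -3.237
v -3.468 -1.838 -3.284
v -2.987 -1.431 -3.193
v -2.735 -2.327 -2.751
v -2.293 -2.989 -4.347
v -1.812 -2.582 -4.256
v -3.373 -1.721 -4.303
v -2.892 -1.314 -4.212
v -2.545 -2.093 -4.789
v -2.315 -1.25 -3.952
v -1.647 -2.033 -3.979
v -1.968 -2.029 -4.529
v -2.38 -1.544 -4.512
v -2.374 -1.322 -3.322
v -1.706 -2.105 -3.349
v -2.121 -2.217 -2.88
v -2.534 -1.733 -2.863
v -1.862 -1.552 -3.622
v -3.574 -2.315 -4.191
v -2.906 -3.098 -4.218
v -2.746 -2.687 -4.677
v -3.159 -2.203 -4.66
v -3.633 -2.387 -3.561
v -2.965 -3.17 -3.588
v -2.9 -2.876 -3.028
v -3.312 -2.391 -3.011
v -3.418 -2.868 -3.918
v -0.931 4.052 0.207
v -0.471 3.38 0.045
v -1.889 3.128 1.313
v -0.265 3.597 0.404
v -0.271 3.959 0.701
v -0.486 4.35 0.841
v -0.843 4.646 0.78
v -1.227 4.754 0.537
v -1.518 4.639 0.189
v -1.622 4.337 -0.153
v -1.507 3.945 -0.381
v -1.209 3.587 -0.422
v -0.823 3.377 -0.263
f 2 1 4
f 2 4 3
f 4 1 5
f 4 5 3
f 5 1 6
f 5 6 3
f 6 1 7
f 6 7 3
f 7 1 8
f 7 8 3
f 8 1 9
f 8 9 3
f 9 1 10
f 9 10 3
f 10 1 11
f 10 11 3
f 11 1 12
f 11 12 3
f 12 1 13
f 12 13 3
f 13 1 14
f 13 14 3
f 14 1 15
f 14 15 3
f 15 1 16
f 15 16 3
f 16 1 17
f 16 17 3
f 17 1 18
f 17 18 3
f 18 1 2
f 18 2 3
f 20 19 22
f 20 22 21
f 22 19 23
f 22 23 21
f 23 19 24
f 23 24 21
f 24 19 25
f 24 25 21
f 25 19 26
f 25 26 21
f 26 19 27
f 26 27 21
f 27 19 28
f 27 28 21
f 28 19 29
f 28 29 21
f 29 19 30
f 29 30 21
f 30 19 31
f 30 31 21
f 31 19 32
f 31 32 21
f 32 19 33
f 32 33 21
f 33 19 34
f 33 34 21
f 34 19 35
f 34 35 21
f 35 19 36
f 35 36 21
f 36 19 20
f 36 20 21
f 37 74 53
f 74 48 77
f 53 77 42
f 74 77 53
f 37 53 49
f 53 42 54
f 49 54 38
f 53 54 49
f 37 49 58
f 49 38 59
f 58 59 44
f 49 59 58
f 37 58 70
f 58 44 73
f 70 73 47
f 58 73 70
f 37 70 74
f 70 47 78
f 74 78 48
f 70 78 74
f 38 54 65
f 54 42 68
f 65 68 46
f 54 68 65
f 42 77 55
f 77 48 76
f 55 76 41
f 77 76 55
f 48 78 75
f 78 47 71
f 75 71 39
f 78 71 75
f 47 73 72
f 73 44 60
f 72 60 43
f 73 60 72
f 44 59 64
f 59 38 61
f 64 61 45
f 59 61 64
f 40 66 52
f 66 46 67
f 52 67 41
f 66 67 52
f 40 52 50
f 52 41 51
f 50 51 39
f 52 51 50
f 40 50 57
f 50 39 56
f 57 56 43
f 50 56 57
f 40 57 62
f 57 43 63
f 62 63 45
f 57 63 62
f 40 62 66
f 62 45 69
f 66 69 46
f 62 69 66
f 41 67 55
f 67 46 68
f 55 68 42
f 67 68 55
f 39 51 75
f 51 41 76
f 75 76 48
f 51 76 75
f 43 56 72
f 56 39 71
f 72 71 47
f 56 71 72
f 45 63 64
f 63 43 60
f 64 60 44
f 63 60 64
f 46 69 65
f 69 45 61
f 65 61 38
f 69 61 65
f 80 79 82
f 80 82 81
f 82 79 83
f 82 83 81
f 83 79 84
f 83 84 81
f 84 79 85
f 84 85 81
f 85 79 86
f 85 86 81
f 86 79 87
f 86 87 81
f 87 79 88
f 87 88 81
f 88 79 89
f 88 89 81
f 89 79 90
f 89 90 81
f 90 79 91
f 90 91 81
f 91 79 80
f 91 80 81



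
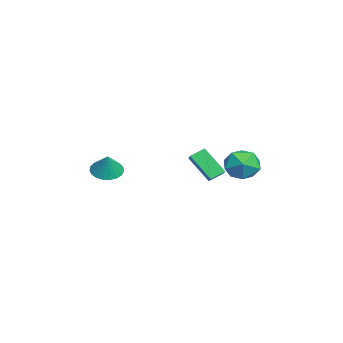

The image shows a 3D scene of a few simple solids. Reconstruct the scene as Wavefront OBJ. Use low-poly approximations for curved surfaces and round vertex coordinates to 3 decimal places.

v -2.338 0.589 -2.852
v -2.624 1.272 -2.476
v -3.056 0.513 -3.261
v -3.342 1.196 -2.886
v -1.718 1.544 -4.114
v -2.004 2.227 -3.739
v -2.436 1.468 -4.524
v -2.722 2.151 -4.148
v 1.836 -3.159 -2.149
v 2.498 -2.989 -2.505
v 2.364 -3.081 -1.131
v 2.369 -2.699 -2.461
v 2.149 -2.489 -2.363
v 1.874 -2.394 -2.228
v 1.593 -2.432 -2.08
v 1.354 -2.596 -1.943
v 1.198 -2.857 -1.843
v 1.153 -3.17 -1.795
v 1.226 -3.482 -1.808
v 1.404 -3.737 -1.881
v 1.657 -3.893 -2
v 1.941 -3.922 -2.145
v 2.207 -3.819 -2.29
v 2.409 -3.602 -2.412
v 2.512 -3.309 -2.488
v -0.83 3.76 -2.576
v -0.188 3.469 -1.853
v -0.452 2.431 -3.447
v 0.19 2.14 -2.724
v -0.805 2.127 -2.551
v -1.038 2.949 -2.013
v 0.398 2.951 -3.287
v 0.165 3.773 -2.749
v 0.571 2.969 -2.293
v -0.173 2.46 -1.838
v -0.467 3.44 -3.462
v -1.211 2.931 -3.007
f 2 4 1
f 5 2 1
f 1 4 3
f 3 5 1
f 2 8 4
f 6 2 5
f 6 8 2
f 4 8 3
f 7 5 3
f 3 8 7
f 7 6 5
f 8 6 7
f 10 9 12
f 10 12 11
f 12 9 13
f 12 13 11
f 13 9 14
f 13 14 11
f 14 9 15
f 14 15 11
f 15 9 16
f 15 16 11
f 16 9 17
f 16 17 11
f 17 9 18
f 17 18 11
f 18 9 19
f 18 19 11
f 19 9 20
f 19 20 11
f 20 9 21
f 20 21 11
f 21 9 22
f 21 22 11
f 22 9 23
f 22 23 11
f 23 9 24
f 23 24 11
f 24 9 25
f 24 25 11
f 25 9 10
f 25 10 11
f 26 37 31
f 26 31 27
f 26 27 33
f 26 33 36
f 26 36 37
f 27 31 35
f 31 37 30
f 37 36 28
f 36 33 32
f 33 27 34
f 29 35 30
f 29 30 28
f 29 28 32
f 29 32 34
f 29 34 35
f 30 35 31
f 28 30 37
f 32 28 36
f 34 32 33
f 35 34 27



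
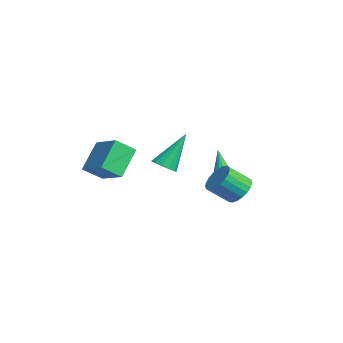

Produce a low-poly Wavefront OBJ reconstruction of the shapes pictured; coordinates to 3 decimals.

v -4.927 -1.89 -1.053
v -4.962 -2.783 -0.377
v -3.532 -1.478 -0.435
v -3.567 -2.371 0.24
v -4.153 -2.789 -2.2
v -4.188 -3.682 -1.525
v -2.758 -2.377 -1.583
v -2.793 -3.27 -0.907
v -2.684 2.236 -2.739
v -2.291 2.153 -2.293
v -4.256 2.524 -1.301
v -2.28 2.417 -2.333
v -2.349 2.645 -2.454
v -2.484 2.792 -2.632
v -2.659 2.829 -2.83
v -2.838 2.749 -3.01
v -2.988 2.567 -3.137
v -3.076 2.32 -3.185
v -3.088 2.056 -3.144
v -3.019 1.828 -3.024
v -2.884 1.681 -2.846
v -2.709 1.644 -2.648
v -2.529 1.724 -2.467
v -2.38 1.906 -2.341
v 0.089 -1.533 0.072
v 0.556 -1.791 0.323
v -0.169 -0.467 1.648
v 0.672 -1.524 0.161
v 0.602 -1.26 -0.029
v 0.369 -1.083 -0.186
v 0.048 -1.049 -0.262
v -0.261 -1.168 -0.232
v -0.459 -1.403 -0.105
v -0.483 -1.68 0.078
v -0.325 -1.909 0.259
v -0.036 -2.02 0.381
v 0.292 -1.976 0.405
v 1.285 1.317 -1.235
v 1.878 0.969 -1.51
v 1.707 0.055 -0.721
v 1.115 0.403 -0.445
v 2.002 1.14 -1.285
v 1.831 0.225 -0.496
v 2.002 1.341 -1.052
v 1.832 0.426 -0.263
v 1.879 1.538 -0.851
v 1.708 0.623 -0.062
v 1.652 1.696 -0.716
v 1.482 0.782 0.073
v 1.363 1.79 -0.67
v 1.192 0.875 0.119
v 1.06 1.801 -0.722
v 0.889 0.887 0.067
v 0.796 1.729 -0.863
v 0.625 0.815 -0.074
v 0.616 1.586 -1.068
v 0.446 0.671 -0.279
v 0.553 1.396 -1.302
v 0.382 0.482 -0.513
v 0.616 1.193 -1.524
v 0.445 0.278 -0.735
v 0.794 1.011 -1.696
v 0.624 0.096 -0.907
v 1.058 0.882 -1.788
v 0.888 -0.033 -0.999
v 1.361 0.828 -1.785
v 1.191 -0.086 -0.996
v 1.651 0.859 -1.686
v 1.48 -0.055 -0.897
f 2 4 1
f 5 2 1
f 1 4 3
f 3 5 1
f 2 8 4
f 6 2 5
f 6 8 2
f 4 8 3
f 7 5 3
f 3 8 7
f 7 6 5
f 8 6 7
f 10 9 12
f 10 12 11
f 12 9 13
f 12 13 11
f 13 9 14
f 13 14 11
f 14 9 15
f 14 15 11
f 15 9 16
f 15 16 11
f 16 9 17
f 16 17 11
f 17 9 18
f 17 18 11
f 18 9 19
f 18 19 11
f 19 9 20
f 19 20 11
f 20 9 21
f 20 21 11
f 21 9 22
f 21 22 11
f 22 9 23
f 22 23 11
f 23 9 24
f 23 24 11
f 24 9 10
f 24 10 11
f 26 25 28
f 26 28 27
f 28 25 29
f 28 29 27
f 29 25 30
f 29 30 27
f 30 25 31
f 30 31 27
f 31 25 32
f 31 32 27
f 32 25 33
f 32 33 27
f 33 25 34
f 33 34 27
f 34 25 35
f 34 35 27
f 35 25 36
f 35 36 27
f 36 25 37
f 36 37 27
f 37 25 26
f 37 26 27
f 39 38 42
f 39 42 40
f 40 42 43
f 40 43 41
f 42 38 44
f 42 44 43
f 43 44 45
f 43 45 41
f 44 38 46
f 44 46 45
f 45 46 47
f 45 47 41
f 46 38 48
f 46 48 47
f 47 48 49
f 47 49 41
f 48 38 50
f 48 50 49
f 49 50 51
f 49 51 41
f 50 38 52
f 50 52 51
f 51 52 53
f 51 53 41
f 52 38 54
f 52 54 53
f 53 54 55
f 53 55 41
f 54 38 56
f 54 56 55
f 55 56 57
f 55 57 41
f 56 38 58
f 56 58 57
f 57 58 59
f 57 59 41
f 58 38 60
f 58 60 59
f 59 60 61
f 59 61 41
f 60 38 62
f 60 62 61
f 61 62 63
f 61 63 41
f 62 38 64
f 62 64 63
f 63 64 65
f 63 65 41
f 64 38 66
f 64 66 65
f 65 66 67
f 65 67 41
f 66 38 68
f 66 68 67
f 67 68 69
f 67 69 41
f 68 38 39
f 68 39 69
f 69 39 40
f 69 40 41

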